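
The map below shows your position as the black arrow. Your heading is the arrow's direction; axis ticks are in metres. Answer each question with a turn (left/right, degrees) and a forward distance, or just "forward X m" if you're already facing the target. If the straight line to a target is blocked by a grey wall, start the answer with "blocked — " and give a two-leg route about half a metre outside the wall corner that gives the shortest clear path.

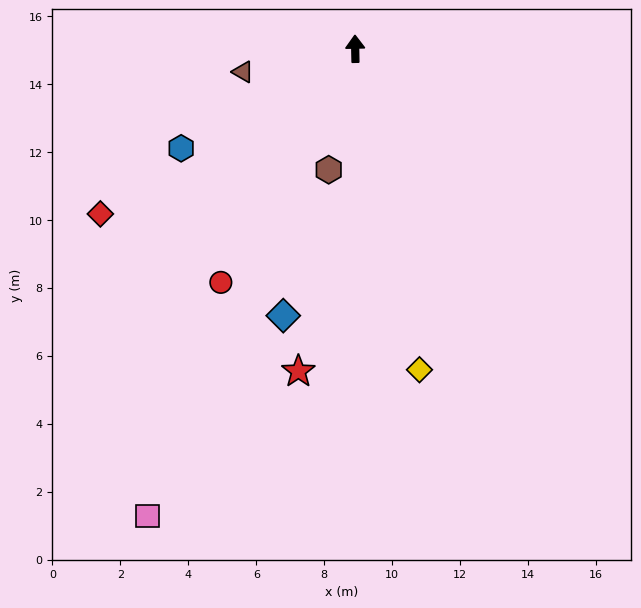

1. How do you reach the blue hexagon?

turn left 119°, forward 5.9 m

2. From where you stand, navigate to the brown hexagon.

turn left 167°, forward 3.6 m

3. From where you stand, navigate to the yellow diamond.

turn right 170°, forward 9.6 m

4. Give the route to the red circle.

turn left 149°, forward 7.9 m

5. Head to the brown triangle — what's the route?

turn left 101°, forward 3.4 m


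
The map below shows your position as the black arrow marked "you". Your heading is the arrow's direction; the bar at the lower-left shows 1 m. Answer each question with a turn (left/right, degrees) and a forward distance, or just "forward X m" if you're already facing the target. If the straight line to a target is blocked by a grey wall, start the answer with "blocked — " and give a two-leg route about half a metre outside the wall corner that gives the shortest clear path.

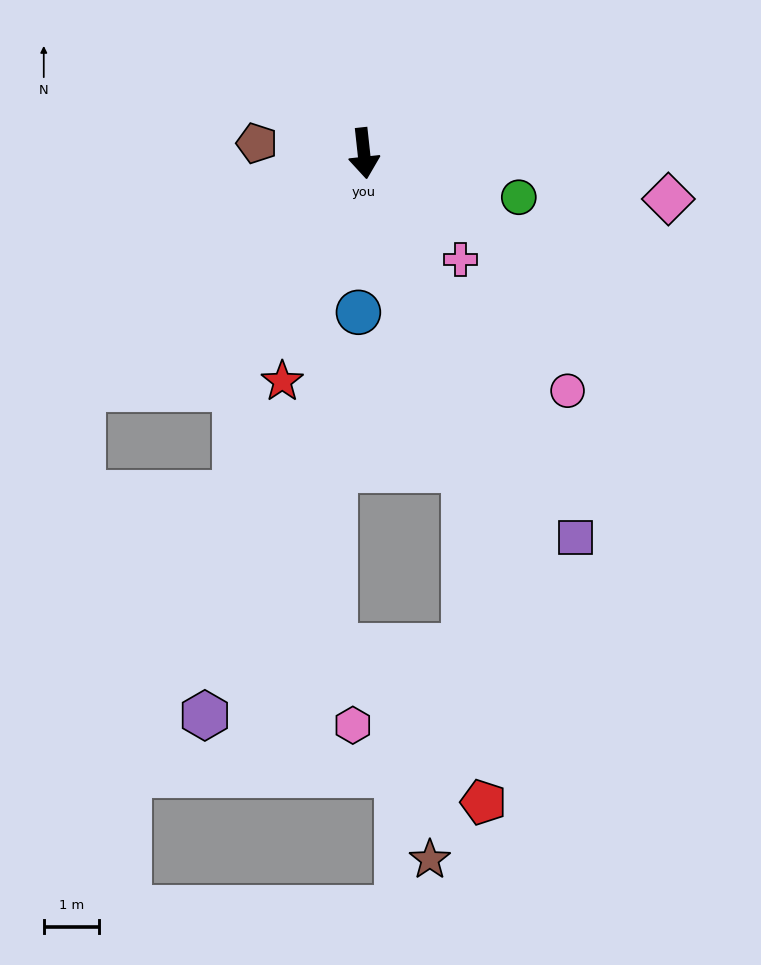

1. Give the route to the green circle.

turn left 68°, forward 2.9 m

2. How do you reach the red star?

turn right 26°, forward 4.4 m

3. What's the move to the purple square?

turn left 23°, forward 7.9 m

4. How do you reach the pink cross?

turn left 36°, forward 2.6 m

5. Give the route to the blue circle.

turn right 8°, forward 2.9 m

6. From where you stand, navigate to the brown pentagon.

turn right 102°, forward 1.9 m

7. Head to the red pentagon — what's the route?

blocked — turn left 12°, forward 6.0 m, then turn right 15°, forward 6.0 m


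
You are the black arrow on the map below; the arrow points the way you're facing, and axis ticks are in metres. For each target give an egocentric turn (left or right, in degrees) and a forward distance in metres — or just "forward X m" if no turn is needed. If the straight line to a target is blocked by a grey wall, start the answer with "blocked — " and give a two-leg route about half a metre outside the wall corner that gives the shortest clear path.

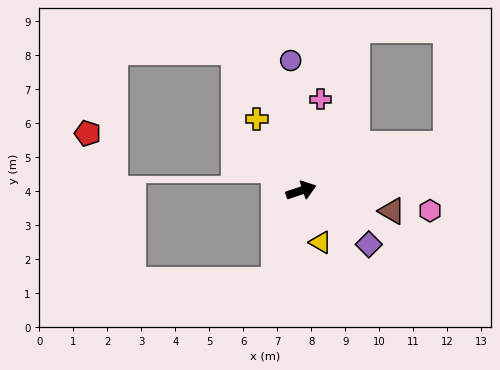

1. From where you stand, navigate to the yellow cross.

turn left 103°, forward 2.5 m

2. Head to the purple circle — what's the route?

turn left 76°, forward 3.8 m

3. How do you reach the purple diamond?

turn right 57°, forward 2.5 m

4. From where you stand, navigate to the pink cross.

turn left 60°, forward 2.8 m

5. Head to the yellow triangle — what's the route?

turn right 88°, forward 1.6 m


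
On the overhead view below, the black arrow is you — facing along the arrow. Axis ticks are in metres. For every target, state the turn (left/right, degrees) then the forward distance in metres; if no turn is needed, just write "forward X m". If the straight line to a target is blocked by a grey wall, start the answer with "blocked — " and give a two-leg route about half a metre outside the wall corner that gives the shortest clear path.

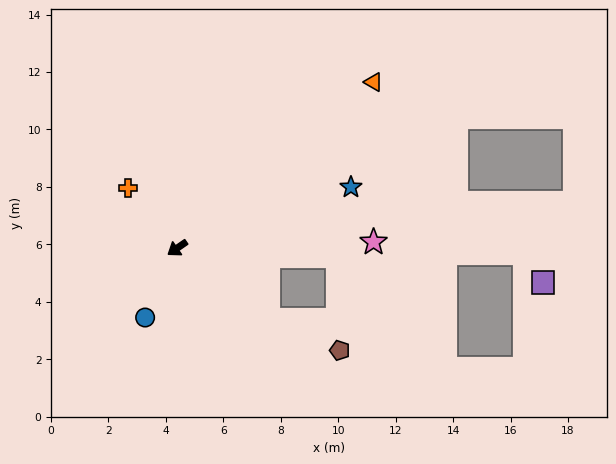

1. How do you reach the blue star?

turn left 165°, forward 6.4 m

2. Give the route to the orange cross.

turn right 86°, forward 2.7 m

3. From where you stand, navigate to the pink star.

turn left 147°, forward 6.8 m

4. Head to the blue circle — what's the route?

turn left 30°, forward 2.7 m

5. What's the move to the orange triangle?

turn right 175°, forward 8.9 m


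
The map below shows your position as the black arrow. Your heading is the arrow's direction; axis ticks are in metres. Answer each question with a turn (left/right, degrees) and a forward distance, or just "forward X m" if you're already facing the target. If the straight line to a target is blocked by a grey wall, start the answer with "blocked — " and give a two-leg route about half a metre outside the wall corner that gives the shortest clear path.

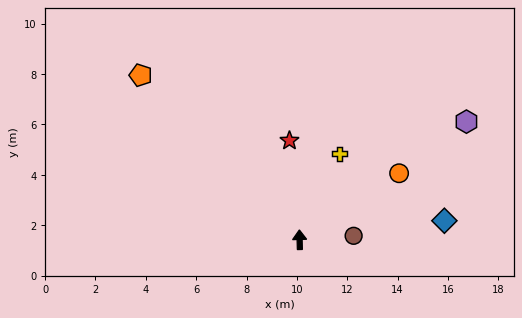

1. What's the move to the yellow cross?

turn right 26°, forward 3.8 m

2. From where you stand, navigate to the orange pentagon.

turn left 43°, forward 9.1 m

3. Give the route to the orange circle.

turn right 58°, forward 4.8 m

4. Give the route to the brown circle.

turn right 87°, forward 2.2 m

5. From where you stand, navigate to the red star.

turn left 4°, forward 4.0 m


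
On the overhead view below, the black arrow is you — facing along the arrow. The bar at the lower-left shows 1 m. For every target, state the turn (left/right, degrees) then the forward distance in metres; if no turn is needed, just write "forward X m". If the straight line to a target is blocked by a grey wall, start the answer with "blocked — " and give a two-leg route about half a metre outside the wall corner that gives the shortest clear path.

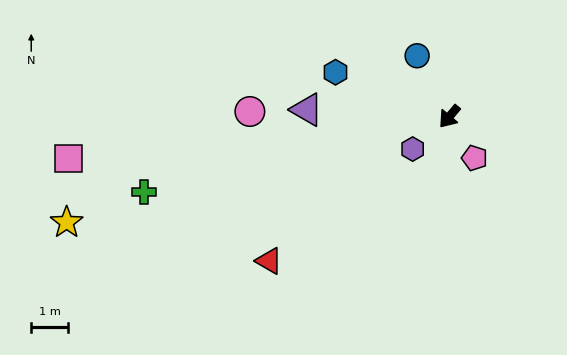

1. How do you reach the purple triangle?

turn right 53°, forward 3.9 m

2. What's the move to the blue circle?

turn right 112°, forward 1.9 m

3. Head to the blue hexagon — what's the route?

turn right 71°, forward 3.3 m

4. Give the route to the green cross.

turn right 36°, forward 8.5 m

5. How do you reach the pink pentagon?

turn left 71°, forward 1.3 m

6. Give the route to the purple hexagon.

turn right 8°, forward 1.3 m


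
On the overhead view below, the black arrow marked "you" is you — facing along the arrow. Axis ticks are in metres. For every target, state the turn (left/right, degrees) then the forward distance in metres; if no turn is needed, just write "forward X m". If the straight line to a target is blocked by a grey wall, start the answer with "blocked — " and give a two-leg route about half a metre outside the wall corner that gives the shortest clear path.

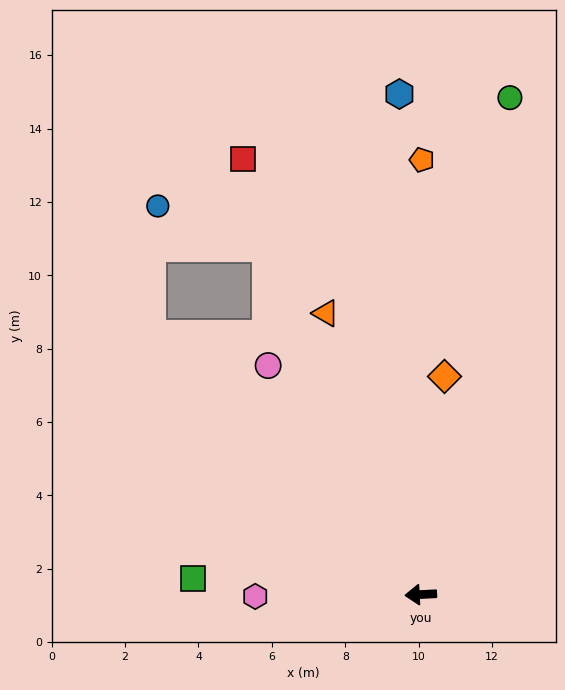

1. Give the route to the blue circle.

blocked — turn right 69°, forward 10.4 m, then turn left 46°, forward 3.2 m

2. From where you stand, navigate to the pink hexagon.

turn right 2°, forward 4.5 m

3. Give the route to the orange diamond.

turn right 99°, forward 6.0 m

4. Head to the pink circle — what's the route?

turn right 59°, forward 7.5 m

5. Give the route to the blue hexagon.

turn right 90°, forward 13.7 m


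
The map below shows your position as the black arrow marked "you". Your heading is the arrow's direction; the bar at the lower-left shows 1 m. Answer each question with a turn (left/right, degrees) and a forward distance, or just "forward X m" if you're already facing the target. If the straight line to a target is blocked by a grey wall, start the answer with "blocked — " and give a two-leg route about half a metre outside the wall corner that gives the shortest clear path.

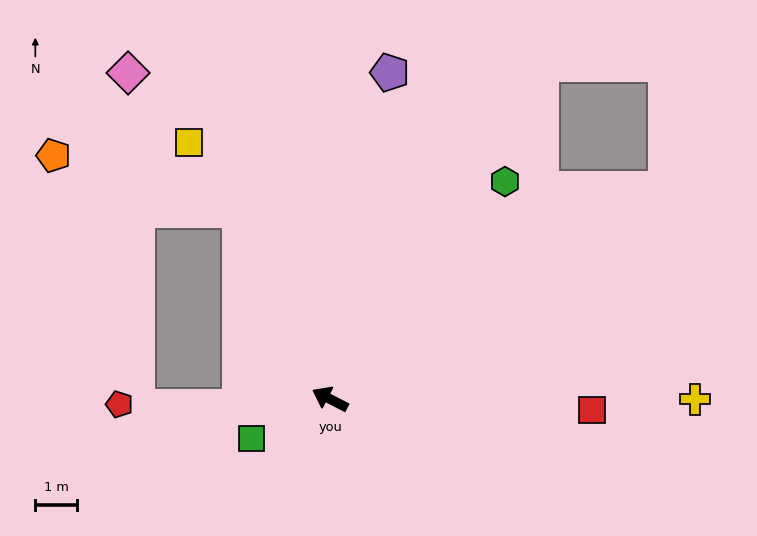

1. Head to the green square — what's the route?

turn left 54°, forward 2.1 m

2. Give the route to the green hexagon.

turn right 102°, forward 6.7 m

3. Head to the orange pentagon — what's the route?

blocked — turn right 37°, forward 5.0 m, then turn left 48°, forward 4.7 m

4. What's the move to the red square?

turn right 155°, forward 6.3 m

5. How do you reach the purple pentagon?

turn right 73°, forward 8.0 m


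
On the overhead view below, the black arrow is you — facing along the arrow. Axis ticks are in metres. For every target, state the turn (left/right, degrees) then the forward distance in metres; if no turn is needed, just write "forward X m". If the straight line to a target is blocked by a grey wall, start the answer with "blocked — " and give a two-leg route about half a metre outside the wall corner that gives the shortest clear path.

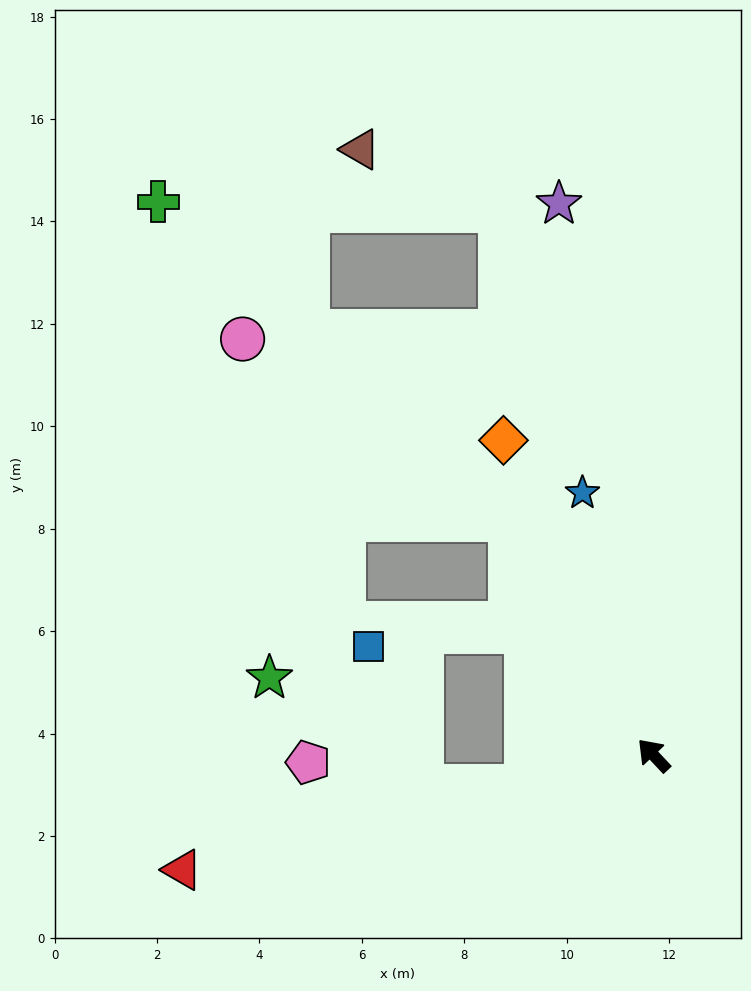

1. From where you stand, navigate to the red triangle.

turn left 60°, forward 9.5 m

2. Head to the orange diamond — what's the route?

turn right 18°, forward 6.8 m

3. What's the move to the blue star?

turn right 28°, forward 5.3 m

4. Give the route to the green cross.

blocked — turn right 12°, forward 5.4 m, then turn left 17°, forward 9.3 m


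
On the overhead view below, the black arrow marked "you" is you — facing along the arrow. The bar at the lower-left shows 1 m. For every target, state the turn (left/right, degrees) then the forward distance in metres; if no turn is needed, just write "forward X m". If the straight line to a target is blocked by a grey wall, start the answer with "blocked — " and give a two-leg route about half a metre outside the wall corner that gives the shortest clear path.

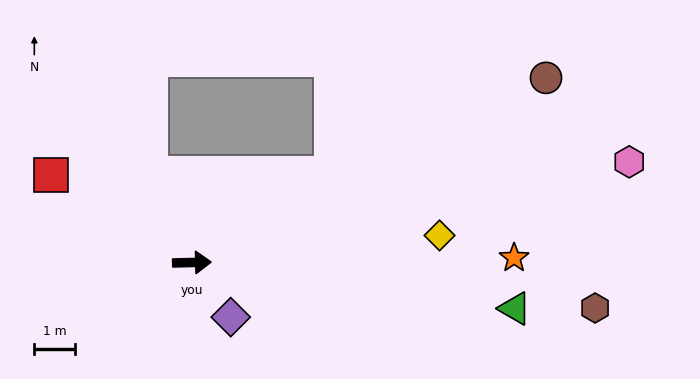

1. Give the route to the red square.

turn left 147°, forward 4.1 m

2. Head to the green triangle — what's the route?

turn right 9°, forward 8.0 m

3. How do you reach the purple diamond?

turn right 56°, forward 1.6 m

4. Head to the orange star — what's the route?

forward 7.9 m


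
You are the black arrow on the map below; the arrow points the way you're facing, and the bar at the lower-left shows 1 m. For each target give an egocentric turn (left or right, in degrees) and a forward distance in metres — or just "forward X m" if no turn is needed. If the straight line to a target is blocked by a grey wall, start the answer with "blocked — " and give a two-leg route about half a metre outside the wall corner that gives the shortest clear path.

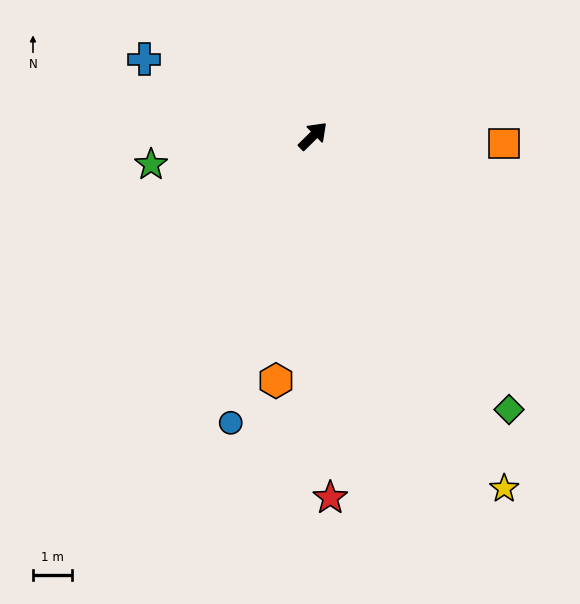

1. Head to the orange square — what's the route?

turn right 47°, forward 4.9 m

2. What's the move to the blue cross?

turn left 111°, forward 4.7 m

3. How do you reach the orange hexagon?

turn right 143°, forward 6.3 m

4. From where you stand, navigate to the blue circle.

turn right 151°, forward 7.6 m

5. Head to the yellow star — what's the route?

turn right 106°, forward 10.3 m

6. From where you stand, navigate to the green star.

turn left 145°, forward 4.2 m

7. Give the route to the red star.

turn right 132°, forward 9.3 m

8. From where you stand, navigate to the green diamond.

turn right 99°, forward 8.6 m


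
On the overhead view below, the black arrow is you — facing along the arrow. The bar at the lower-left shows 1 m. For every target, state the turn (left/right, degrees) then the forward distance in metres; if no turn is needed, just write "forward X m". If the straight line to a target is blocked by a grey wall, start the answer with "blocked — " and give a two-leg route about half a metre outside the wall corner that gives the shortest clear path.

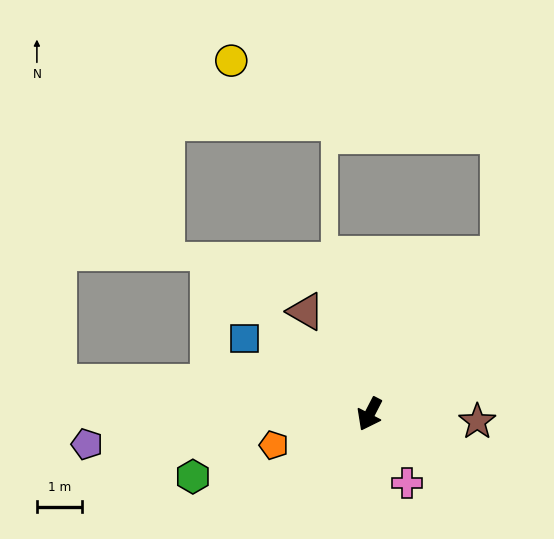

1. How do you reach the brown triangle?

turn right 121°, forward 2.7 m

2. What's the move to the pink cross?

turn left 56°, forward 1.7 m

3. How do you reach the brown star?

turn left 113°, forward 2.4 m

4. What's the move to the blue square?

turn right 94°, forward 3.2 m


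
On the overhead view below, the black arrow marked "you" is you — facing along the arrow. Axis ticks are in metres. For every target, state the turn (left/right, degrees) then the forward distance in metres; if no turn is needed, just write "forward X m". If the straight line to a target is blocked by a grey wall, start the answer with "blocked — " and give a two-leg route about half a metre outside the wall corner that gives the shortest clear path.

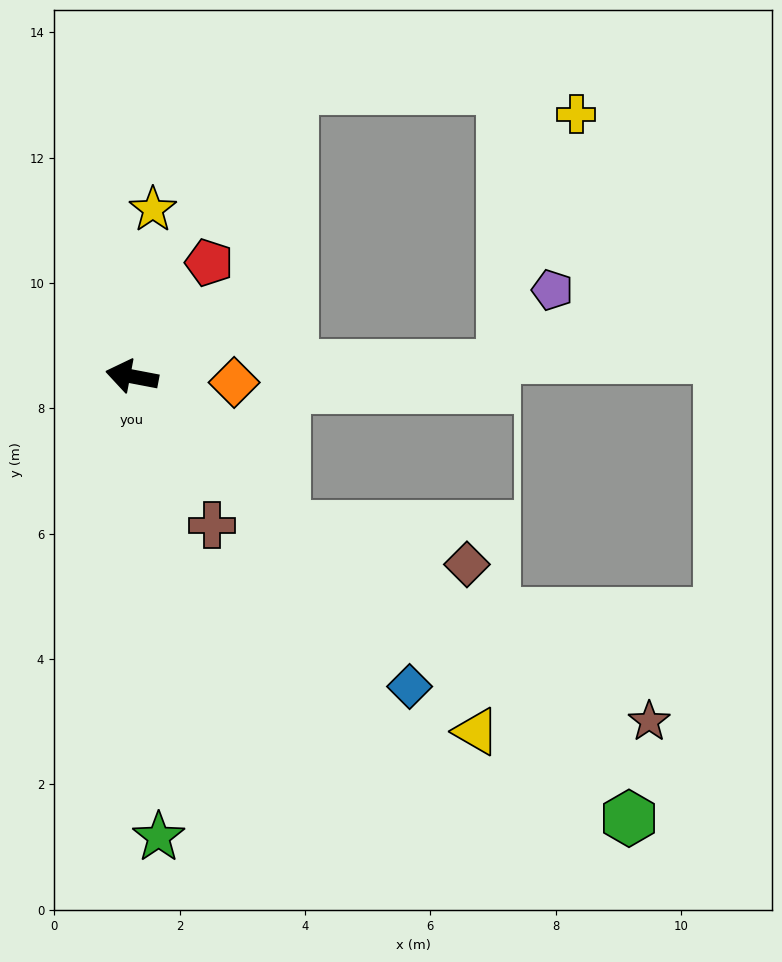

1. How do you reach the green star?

turn left 104°, forward 7.4 m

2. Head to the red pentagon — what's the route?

turn right 113°, forward 2.2 m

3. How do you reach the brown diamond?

blocked — turn left 146°, forward 3.4 m, then turn left 33°, forward 3.0 m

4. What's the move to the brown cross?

turn left 129°, forward 2.7 m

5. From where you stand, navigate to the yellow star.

turn right 86°, forward 2.7 m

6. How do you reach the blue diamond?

turn left 143°, forward 6.6 m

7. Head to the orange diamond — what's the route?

turn right 173°, forward 1.6 m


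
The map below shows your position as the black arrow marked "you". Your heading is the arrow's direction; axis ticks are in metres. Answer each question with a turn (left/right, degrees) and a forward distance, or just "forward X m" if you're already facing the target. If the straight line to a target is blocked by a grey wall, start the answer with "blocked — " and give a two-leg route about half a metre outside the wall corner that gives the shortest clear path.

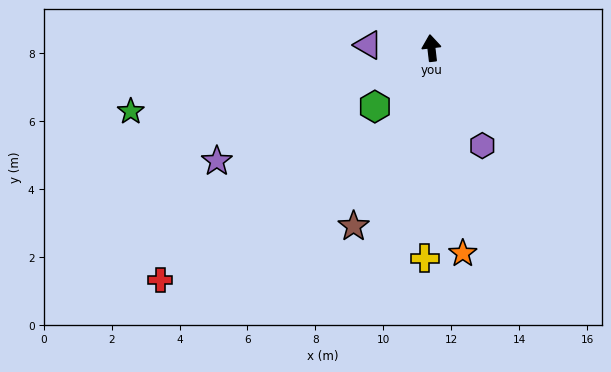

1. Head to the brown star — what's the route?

turn left 150°, forward 5.7 m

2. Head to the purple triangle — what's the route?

turn left 81°, forward 1.9 m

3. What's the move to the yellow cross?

turn left 172°, forward 6.2 m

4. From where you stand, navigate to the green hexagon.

turn left 129°, forward 2.4 m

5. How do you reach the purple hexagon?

turn right 159°, forward 3.2 m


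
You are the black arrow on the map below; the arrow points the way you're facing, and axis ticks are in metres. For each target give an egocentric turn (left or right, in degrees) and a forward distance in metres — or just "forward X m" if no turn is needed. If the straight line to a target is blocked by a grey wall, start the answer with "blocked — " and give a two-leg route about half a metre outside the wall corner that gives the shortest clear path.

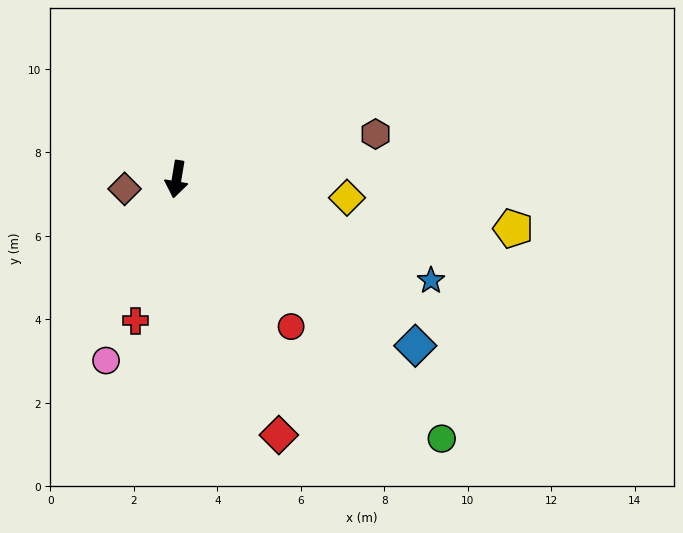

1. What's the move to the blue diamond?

turn left 65°, forward 7.0 m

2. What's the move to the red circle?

turn left 47°, forward 4.5 m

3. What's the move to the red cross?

turn right 7°, forward 3.5 m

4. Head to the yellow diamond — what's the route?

turn left 93°, forward 4.1 m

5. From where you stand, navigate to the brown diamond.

turn right 70°, forward 1.3 m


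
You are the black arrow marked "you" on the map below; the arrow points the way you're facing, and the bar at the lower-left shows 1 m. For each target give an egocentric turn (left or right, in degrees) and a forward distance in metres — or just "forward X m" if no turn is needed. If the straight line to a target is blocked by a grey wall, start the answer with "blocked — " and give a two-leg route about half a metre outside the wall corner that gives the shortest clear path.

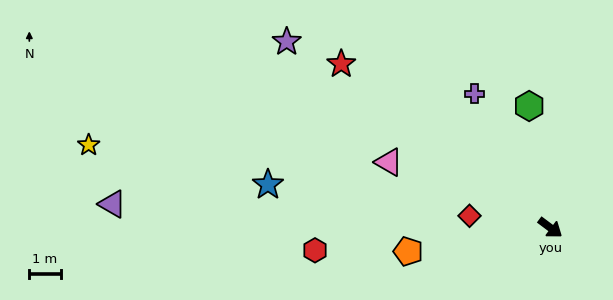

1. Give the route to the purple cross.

turn left 156°, forward 4.9 m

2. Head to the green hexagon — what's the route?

turn left 137°, forward 3.9 m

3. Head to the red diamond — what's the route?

turn right 152°, forward 2.6 m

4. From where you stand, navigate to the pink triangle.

turn right 165°, forward 5.5 m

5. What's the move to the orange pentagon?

turn right 134°, forward 4.6 m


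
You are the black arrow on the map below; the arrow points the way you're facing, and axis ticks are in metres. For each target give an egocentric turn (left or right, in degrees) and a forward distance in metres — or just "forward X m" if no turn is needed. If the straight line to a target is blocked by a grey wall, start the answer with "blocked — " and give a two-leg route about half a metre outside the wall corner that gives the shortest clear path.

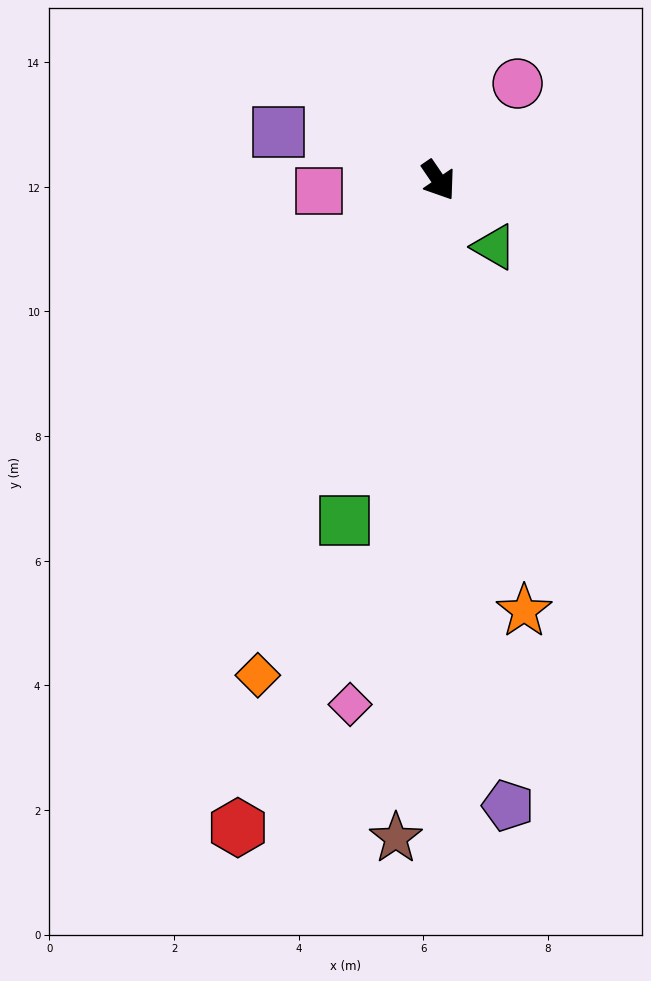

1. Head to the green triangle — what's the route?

turn left 6°, forward 1.4 m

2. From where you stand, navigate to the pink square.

turn right 119°, forward 1.9 m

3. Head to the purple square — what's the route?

turn right 141°, forward 2.7 m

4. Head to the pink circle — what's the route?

turn left 106°, forward 2.0 m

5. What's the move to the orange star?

turn right 23°, forward 7.0 m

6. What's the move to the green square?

turn right 50°, forward 5.7 m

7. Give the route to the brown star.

turn right 38°, forward 10.6 m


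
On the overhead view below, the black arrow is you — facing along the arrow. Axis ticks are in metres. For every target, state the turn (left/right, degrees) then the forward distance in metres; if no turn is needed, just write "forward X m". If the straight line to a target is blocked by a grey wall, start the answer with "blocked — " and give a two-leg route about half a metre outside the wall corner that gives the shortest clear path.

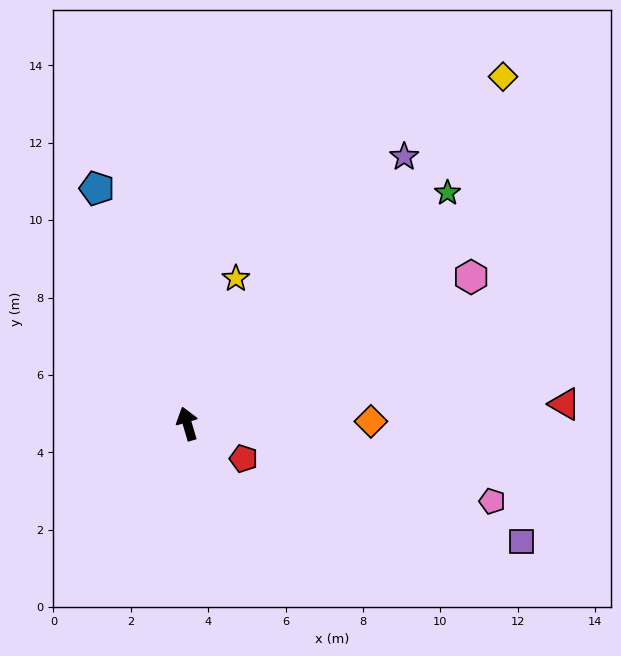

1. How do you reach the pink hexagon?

turn right 79°, forward 8.3 m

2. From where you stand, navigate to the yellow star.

turn right 35°, forward 4.0 m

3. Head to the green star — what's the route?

turn right 65°, forward 9.0 m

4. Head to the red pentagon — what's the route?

turn right 138°, forward 1.7 m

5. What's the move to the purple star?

turn right 56°, forward 8.9 m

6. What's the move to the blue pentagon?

turn left 5°, forward 6.5 m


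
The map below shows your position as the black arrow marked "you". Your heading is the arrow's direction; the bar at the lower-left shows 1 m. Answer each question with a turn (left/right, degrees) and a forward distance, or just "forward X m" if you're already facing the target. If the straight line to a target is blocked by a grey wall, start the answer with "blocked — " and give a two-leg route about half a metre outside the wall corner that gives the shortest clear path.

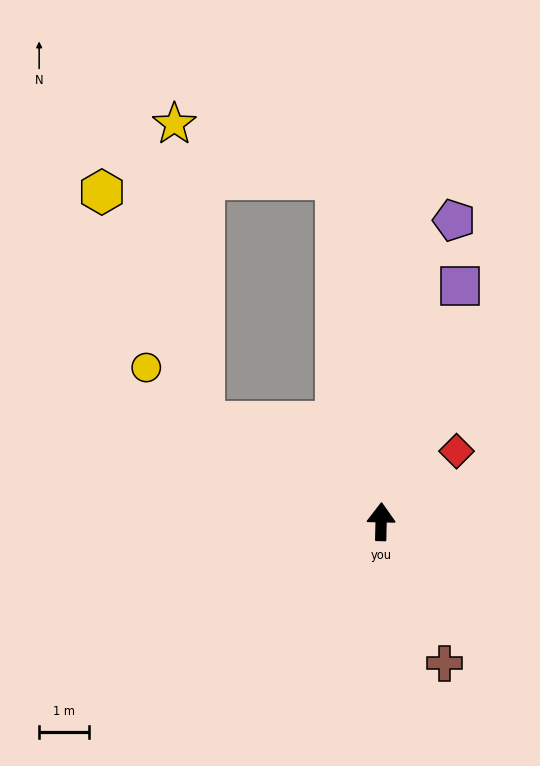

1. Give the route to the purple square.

turn right 17°, forward 5.0 m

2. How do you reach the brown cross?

turn right 155°, forward 3.1 m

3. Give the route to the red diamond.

turn right 46°, forward 2.1 m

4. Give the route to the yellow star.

blocked — turn left 62°, forward 4.1 m, then turn right 55°, forward 6.0 m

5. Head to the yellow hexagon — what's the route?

blocked — turn left 62°, forward 4.1 m, then turn right 37°, forward 5.0 m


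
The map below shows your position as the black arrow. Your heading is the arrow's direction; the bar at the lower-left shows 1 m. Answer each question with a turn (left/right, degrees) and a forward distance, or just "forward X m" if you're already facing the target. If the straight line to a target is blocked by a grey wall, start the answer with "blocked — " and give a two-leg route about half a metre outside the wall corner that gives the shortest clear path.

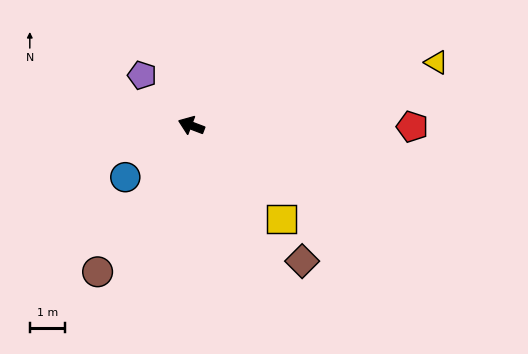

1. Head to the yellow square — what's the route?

turn left 155°, forward 3.7 m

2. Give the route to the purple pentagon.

turn right 25°, forward 2.0 m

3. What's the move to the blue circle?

turn left 59°, forward 2.4 m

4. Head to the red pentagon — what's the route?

turn right 159°, forward 6.3 m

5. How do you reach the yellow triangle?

turn right 145°, forward 7.2 m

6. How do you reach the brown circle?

turn left 78°, forward 5.0 m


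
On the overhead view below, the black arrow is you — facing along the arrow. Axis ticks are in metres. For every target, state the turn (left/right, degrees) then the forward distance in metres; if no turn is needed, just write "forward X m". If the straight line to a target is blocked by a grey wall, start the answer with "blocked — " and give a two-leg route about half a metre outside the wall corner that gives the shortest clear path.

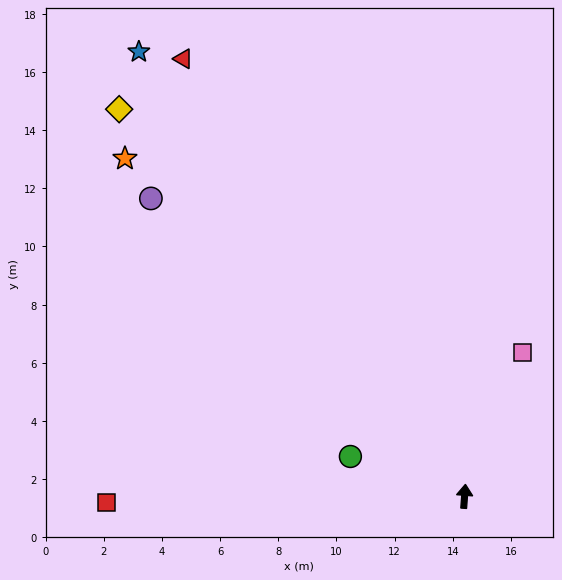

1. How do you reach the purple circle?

turn left 51°, forward 14.9 m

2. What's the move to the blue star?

turn left 40°, forward 18.9 m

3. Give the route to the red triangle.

turn left 37°, forward 17.9 m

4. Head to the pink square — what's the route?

turn right 18°, forward 5.3 m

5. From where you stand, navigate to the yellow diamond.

turn left 46°, forward 17.8 m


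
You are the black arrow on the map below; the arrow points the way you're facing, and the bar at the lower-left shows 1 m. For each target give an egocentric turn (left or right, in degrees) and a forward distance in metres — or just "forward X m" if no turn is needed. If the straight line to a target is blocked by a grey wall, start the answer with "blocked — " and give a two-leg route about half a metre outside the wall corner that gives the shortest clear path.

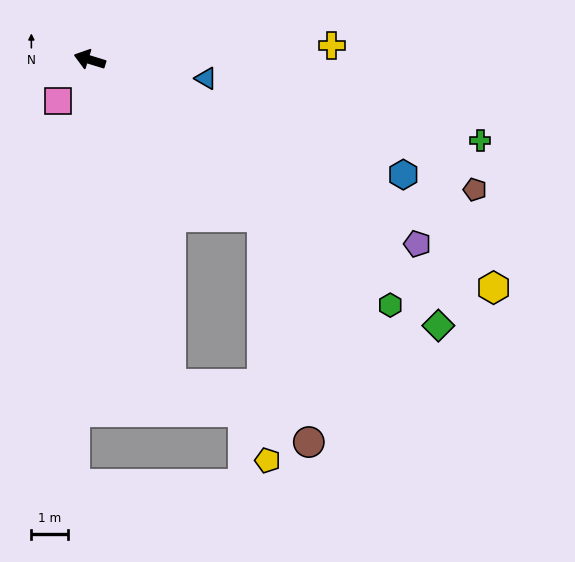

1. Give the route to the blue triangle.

turn right 172°, forward 3.3 m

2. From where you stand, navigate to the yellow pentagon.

blocked — turn left 155°, forward 6.4 m, then turn right 47°, forward 6.7 m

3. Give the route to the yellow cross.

turn right 160°, forward 6.7 m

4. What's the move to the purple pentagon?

turn left 168°, forward 10.4 m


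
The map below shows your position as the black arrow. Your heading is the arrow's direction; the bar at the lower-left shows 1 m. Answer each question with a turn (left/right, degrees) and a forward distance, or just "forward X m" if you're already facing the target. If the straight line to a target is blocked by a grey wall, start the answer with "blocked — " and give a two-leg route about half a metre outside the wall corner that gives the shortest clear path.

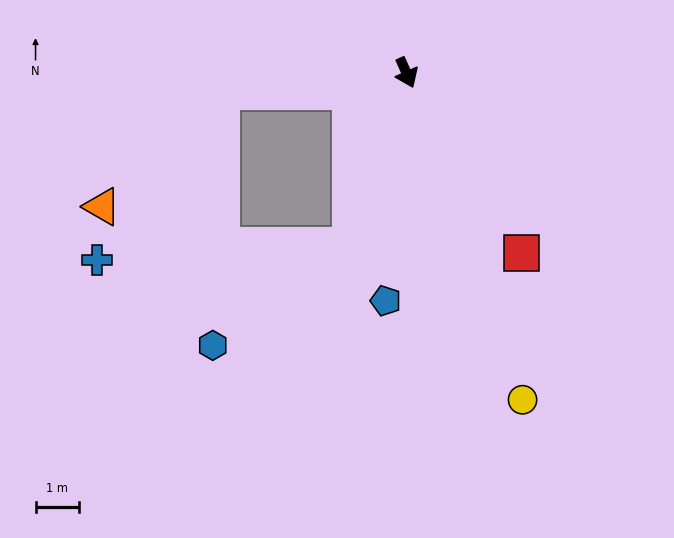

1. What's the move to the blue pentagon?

turn right 29°, forward 5.2 m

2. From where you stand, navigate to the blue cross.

blocked — turn right 42°, forward 4.2 m, then turn right 69°, forward 5.8 m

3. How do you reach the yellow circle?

turn right 4°, forward 7.9 m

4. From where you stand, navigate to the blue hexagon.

blocked — turn right 42°, forward 4.2 m, then turn right 36°, forward 3.9 m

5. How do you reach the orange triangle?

blocked — turn right 108°, forward 4.2 m, then turn left 38°, forward 3.8 m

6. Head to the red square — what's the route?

turn left 9°, forward 4.9 m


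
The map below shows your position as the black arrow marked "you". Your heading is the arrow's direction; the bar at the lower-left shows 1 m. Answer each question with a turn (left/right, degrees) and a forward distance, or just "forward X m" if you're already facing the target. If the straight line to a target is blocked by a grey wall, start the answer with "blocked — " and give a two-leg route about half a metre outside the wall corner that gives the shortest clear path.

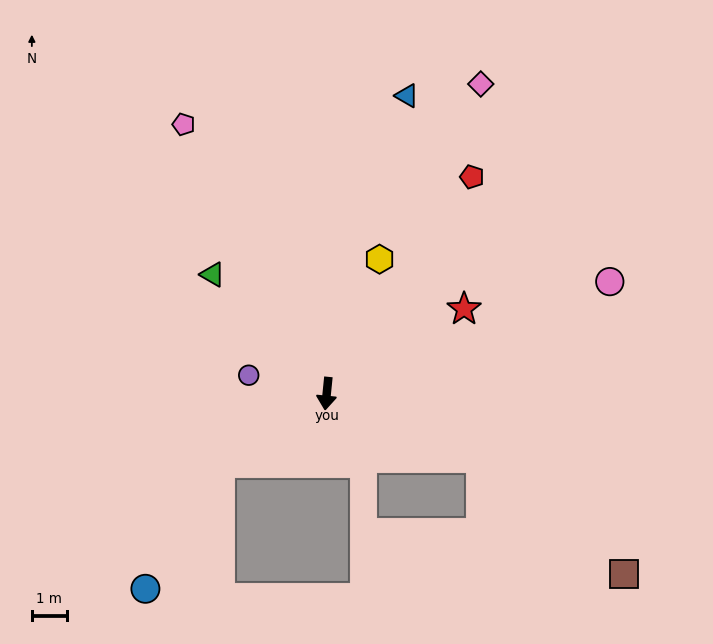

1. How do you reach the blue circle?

blocked — turn right 51°, forward 3.6 m, then turn left 26°, forward 4.2 m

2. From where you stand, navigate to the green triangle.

turn right 130°, forward 4.7 m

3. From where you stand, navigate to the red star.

turn left 127°, forward 4.6 m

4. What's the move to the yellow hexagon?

turn left 164°, forward 4.1 m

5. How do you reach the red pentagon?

turn left 152°, forward 7.4 m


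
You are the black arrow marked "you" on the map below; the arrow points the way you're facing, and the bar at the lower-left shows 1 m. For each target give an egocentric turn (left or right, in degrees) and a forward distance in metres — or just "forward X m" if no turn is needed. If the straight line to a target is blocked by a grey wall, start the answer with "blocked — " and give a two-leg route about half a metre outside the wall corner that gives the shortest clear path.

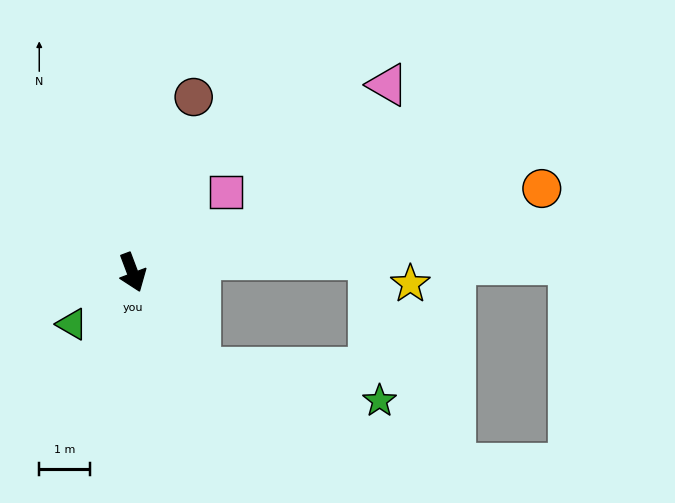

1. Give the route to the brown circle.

turn left 140°, forward 3.7 m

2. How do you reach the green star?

blocked — turn left 14°, forward 2.3 m, then turn left 45°, forward 3.6 m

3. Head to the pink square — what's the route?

turn left 110°, forward 2.4 m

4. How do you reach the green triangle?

turn right 70°, forward 1.6 m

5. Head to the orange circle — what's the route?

turn left 81°, forward 8.3 m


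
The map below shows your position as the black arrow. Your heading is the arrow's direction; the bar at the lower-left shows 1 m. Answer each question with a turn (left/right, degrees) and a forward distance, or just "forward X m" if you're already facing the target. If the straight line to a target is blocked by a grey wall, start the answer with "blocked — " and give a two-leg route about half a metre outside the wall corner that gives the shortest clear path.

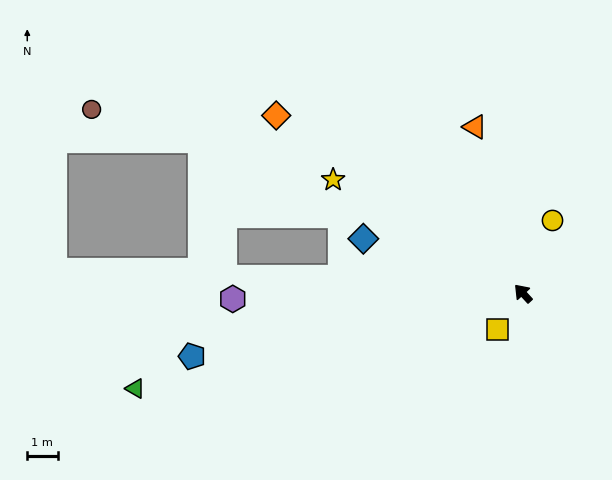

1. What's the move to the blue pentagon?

turn left 58°, forward 11.1 m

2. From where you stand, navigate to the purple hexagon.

turn left 49°, forward 9.6 m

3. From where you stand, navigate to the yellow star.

turn left 17°, forward 7.3 m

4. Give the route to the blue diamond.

turn left 29°, forward 5.6 m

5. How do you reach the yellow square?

turn left 102°, forward 1.5 m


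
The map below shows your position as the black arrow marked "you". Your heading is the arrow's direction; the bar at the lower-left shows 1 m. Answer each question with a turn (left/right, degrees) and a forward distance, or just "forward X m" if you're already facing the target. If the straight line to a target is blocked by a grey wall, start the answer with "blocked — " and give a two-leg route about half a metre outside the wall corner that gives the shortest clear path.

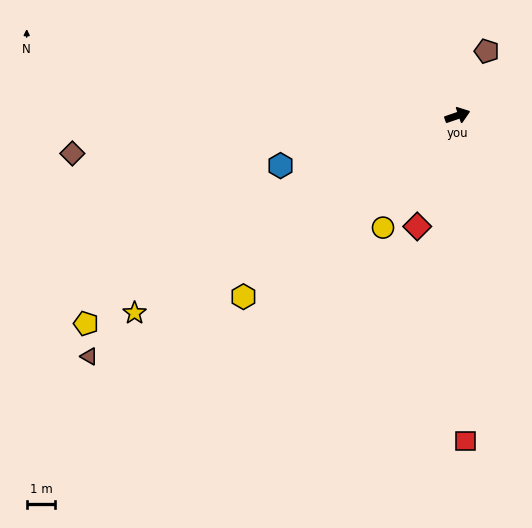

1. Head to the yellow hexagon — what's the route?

turn right 159°, forward 9.7 m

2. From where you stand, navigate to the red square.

turn right 108°, forward 11.3 m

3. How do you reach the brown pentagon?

turn left 47°, forward 2.5 m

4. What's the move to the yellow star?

turn right 167°, forward 13.2 m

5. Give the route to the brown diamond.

turn left 167°, forward 13.5 m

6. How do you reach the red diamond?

turn right 129°, forward 4.1 m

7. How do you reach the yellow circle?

turn right 143°, forward 4.7 m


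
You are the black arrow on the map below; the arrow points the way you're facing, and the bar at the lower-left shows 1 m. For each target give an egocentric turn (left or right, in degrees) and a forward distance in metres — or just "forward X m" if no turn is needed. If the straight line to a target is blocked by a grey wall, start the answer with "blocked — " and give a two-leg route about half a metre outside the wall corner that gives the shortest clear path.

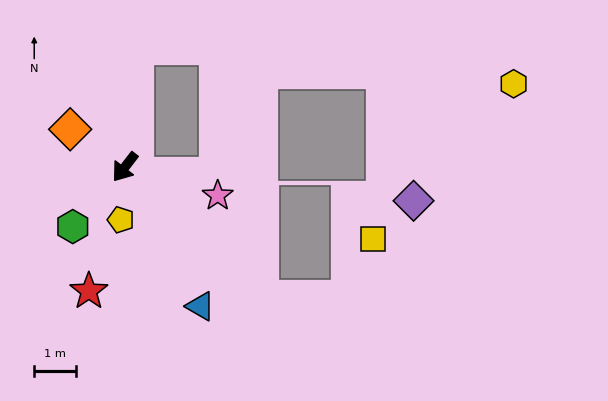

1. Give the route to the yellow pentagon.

turn left 33°, forward 1.3 m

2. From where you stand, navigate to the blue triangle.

turn left 66°, forward 3.8 m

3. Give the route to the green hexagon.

turn right 4°, forward 1.9 m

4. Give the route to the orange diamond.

turn right 87°, forward 1.6 m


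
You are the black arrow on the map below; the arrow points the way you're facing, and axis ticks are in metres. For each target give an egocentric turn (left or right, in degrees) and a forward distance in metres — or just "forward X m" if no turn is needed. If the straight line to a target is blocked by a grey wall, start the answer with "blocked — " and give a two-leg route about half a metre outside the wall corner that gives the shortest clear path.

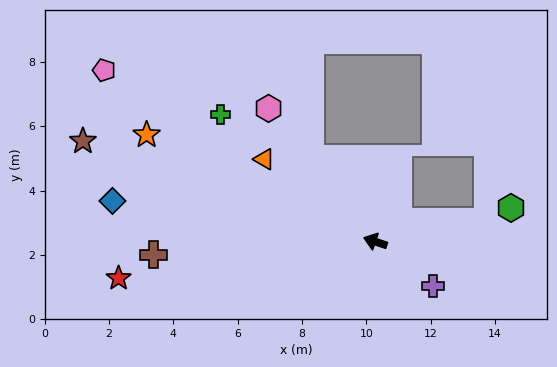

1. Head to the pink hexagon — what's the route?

turn right 33°, forward 5.3 m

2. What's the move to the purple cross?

turn left 161°, forward 2.3 m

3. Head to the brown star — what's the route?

forward 9.6 m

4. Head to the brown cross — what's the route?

turn left 22°, forward 6.9 m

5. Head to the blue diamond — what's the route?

turn left 10°, forward 8.3 m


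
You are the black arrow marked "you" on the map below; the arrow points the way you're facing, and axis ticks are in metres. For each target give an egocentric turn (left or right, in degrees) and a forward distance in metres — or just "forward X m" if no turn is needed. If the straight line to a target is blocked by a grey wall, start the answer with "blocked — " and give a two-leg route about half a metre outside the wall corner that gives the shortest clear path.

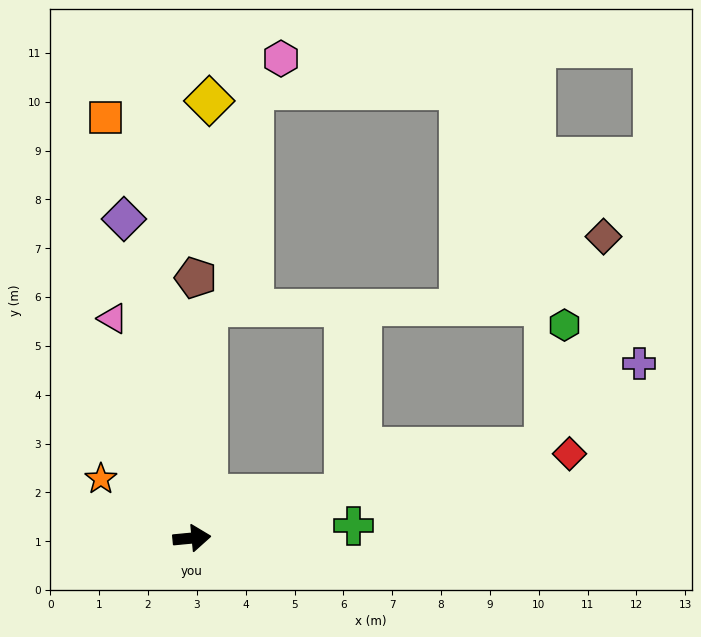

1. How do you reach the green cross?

forward 3.3 m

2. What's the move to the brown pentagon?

turn left 84°, forward 5.3 m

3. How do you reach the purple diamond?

turn left 97°, forward 6.7 m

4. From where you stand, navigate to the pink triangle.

turn left 104°, forward 4.8 m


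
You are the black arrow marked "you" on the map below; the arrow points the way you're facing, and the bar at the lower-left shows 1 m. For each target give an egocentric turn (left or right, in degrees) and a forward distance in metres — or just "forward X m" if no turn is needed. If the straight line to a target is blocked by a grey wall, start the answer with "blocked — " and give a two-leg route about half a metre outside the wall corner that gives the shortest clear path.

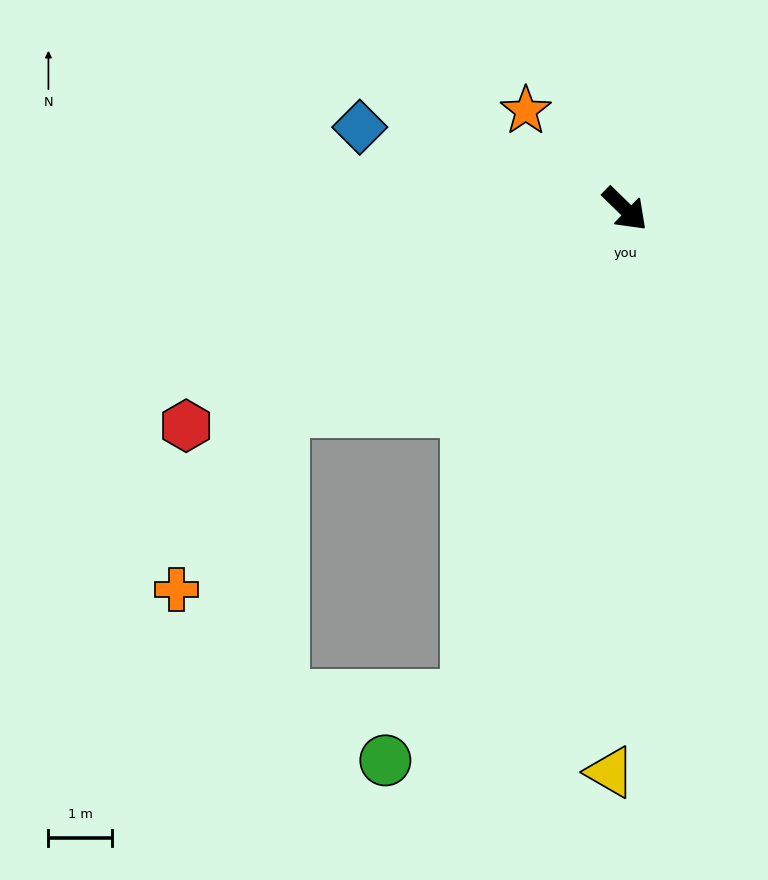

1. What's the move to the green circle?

blocked — turn right 64°, forward 8.1 m, then turn right 34°, forward 1.6 m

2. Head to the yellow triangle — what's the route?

turn right 47°, forward 8.9 m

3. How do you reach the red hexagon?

turn right 109°, forward 7.7 m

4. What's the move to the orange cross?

blocked — turn right 105°, forward 6.2 m, then turn left 29°, forward 3.3 m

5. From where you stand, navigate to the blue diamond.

turn right 153°, forward 4.4 m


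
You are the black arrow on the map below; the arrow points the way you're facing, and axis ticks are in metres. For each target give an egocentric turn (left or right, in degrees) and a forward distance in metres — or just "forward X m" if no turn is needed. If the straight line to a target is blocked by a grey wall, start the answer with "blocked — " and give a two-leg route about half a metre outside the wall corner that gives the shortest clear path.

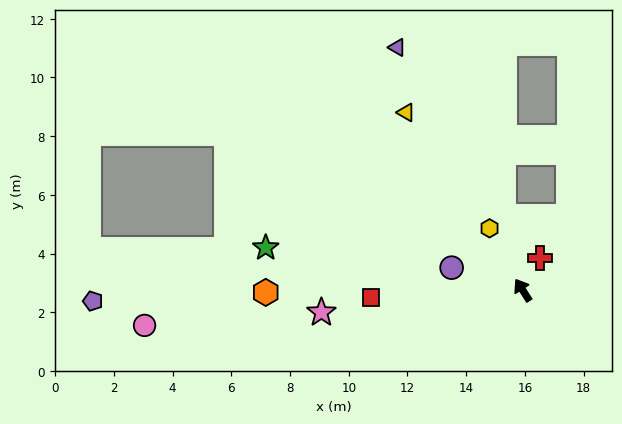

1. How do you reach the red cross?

turn right 61°, forward 1.2 m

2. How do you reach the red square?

turn left 60°, forward 5.2 m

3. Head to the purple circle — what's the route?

turn left 40°, forward 2.5 m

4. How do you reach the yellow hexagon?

turn right 4°, forward 2.4 m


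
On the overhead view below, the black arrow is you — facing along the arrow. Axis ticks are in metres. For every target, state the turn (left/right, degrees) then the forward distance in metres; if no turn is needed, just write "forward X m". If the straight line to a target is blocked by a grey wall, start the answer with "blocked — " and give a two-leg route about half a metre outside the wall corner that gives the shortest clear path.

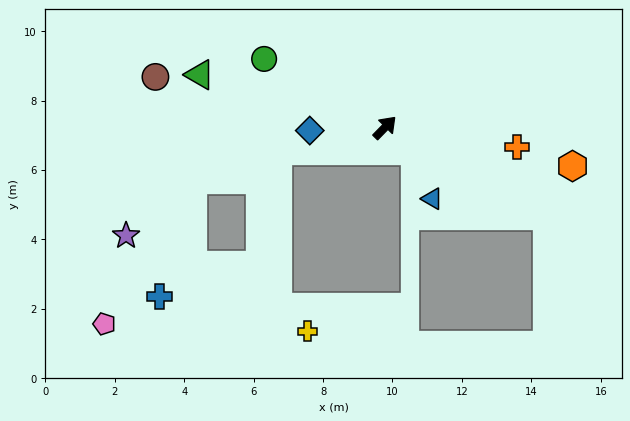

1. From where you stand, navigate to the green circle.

turn left 105°, forward 4.0 m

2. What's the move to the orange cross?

turn right 54°, forward 3.8 m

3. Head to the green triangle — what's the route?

turn left 118°, forward 5.5 m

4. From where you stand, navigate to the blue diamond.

turn left 137°, forward 2.2 m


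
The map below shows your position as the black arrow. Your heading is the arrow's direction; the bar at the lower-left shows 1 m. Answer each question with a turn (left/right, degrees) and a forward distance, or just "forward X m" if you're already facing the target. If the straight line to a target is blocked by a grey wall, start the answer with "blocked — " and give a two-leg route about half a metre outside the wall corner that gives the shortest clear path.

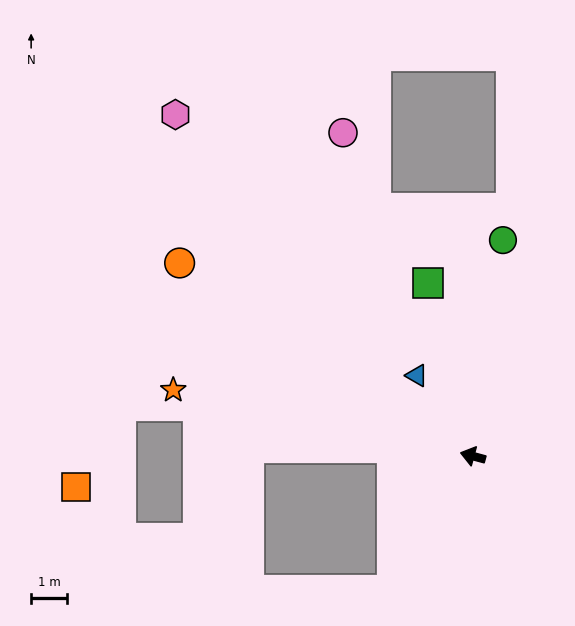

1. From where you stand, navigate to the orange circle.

turn right 18°, forward 9.7 m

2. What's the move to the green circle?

turn right 83°, forward 6.0 m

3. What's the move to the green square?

turn right 61°, forward 4.9 m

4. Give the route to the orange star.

turn left 3°, forward 8.5 m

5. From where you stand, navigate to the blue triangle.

turn right 40°, forward 2.7 m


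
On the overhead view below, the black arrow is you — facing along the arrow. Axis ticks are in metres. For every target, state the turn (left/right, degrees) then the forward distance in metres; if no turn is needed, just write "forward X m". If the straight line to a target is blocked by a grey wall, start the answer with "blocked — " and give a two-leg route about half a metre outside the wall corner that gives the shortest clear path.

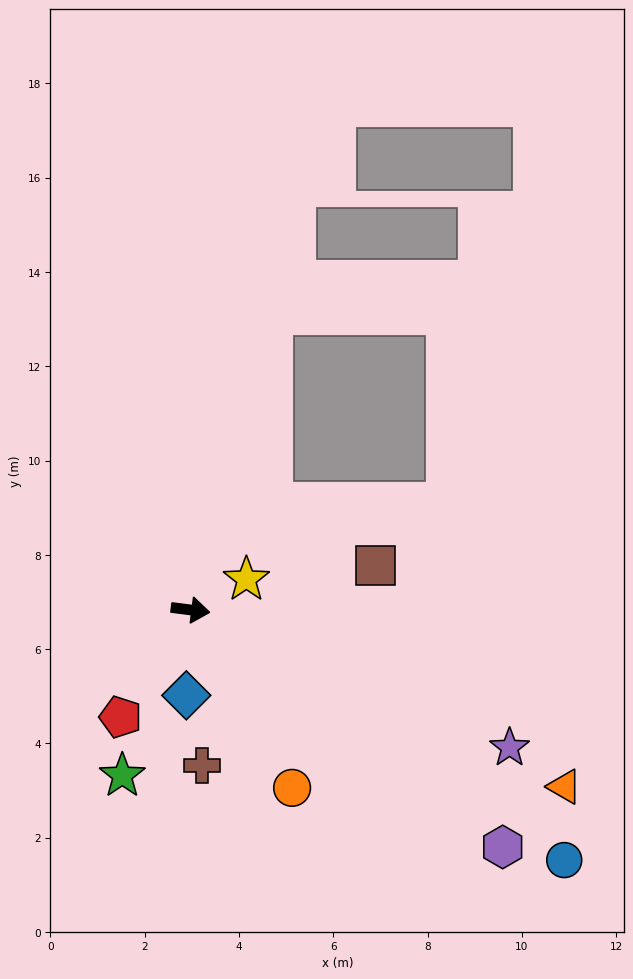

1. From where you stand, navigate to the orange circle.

turn right 53°, forward 4.3 m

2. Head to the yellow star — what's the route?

turn left 36°, forward 1.4 m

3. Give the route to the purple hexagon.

turn right 30°, forward 8.3 m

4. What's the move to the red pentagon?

turn right 116°, forward 2.7 m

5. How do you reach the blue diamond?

turn right 86°, forward 1.8 m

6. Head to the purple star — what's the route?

turn right 16°, forward 7.4 m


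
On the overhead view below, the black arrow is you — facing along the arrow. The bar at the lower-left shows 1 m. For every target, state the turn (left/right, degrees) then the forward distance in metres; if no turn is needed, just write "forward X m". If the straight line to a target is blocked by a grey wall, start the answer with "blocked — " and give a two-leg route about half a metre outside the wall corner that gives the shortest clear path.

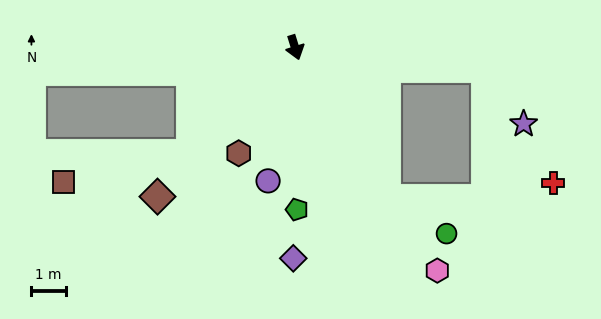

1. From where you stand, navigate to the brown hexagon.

turn right 45°, forward 3.5 m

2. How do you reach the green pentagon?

turn right 17°, forward 4.7 m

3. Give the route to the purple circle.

turn right 29°, forward 4.0 m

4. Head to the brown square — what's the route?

blocked — turn right 62°, forward 4.4 m, then turn right 32°, forward 3.8 m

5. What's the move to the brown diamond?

turn right 60°, forward 5.9 m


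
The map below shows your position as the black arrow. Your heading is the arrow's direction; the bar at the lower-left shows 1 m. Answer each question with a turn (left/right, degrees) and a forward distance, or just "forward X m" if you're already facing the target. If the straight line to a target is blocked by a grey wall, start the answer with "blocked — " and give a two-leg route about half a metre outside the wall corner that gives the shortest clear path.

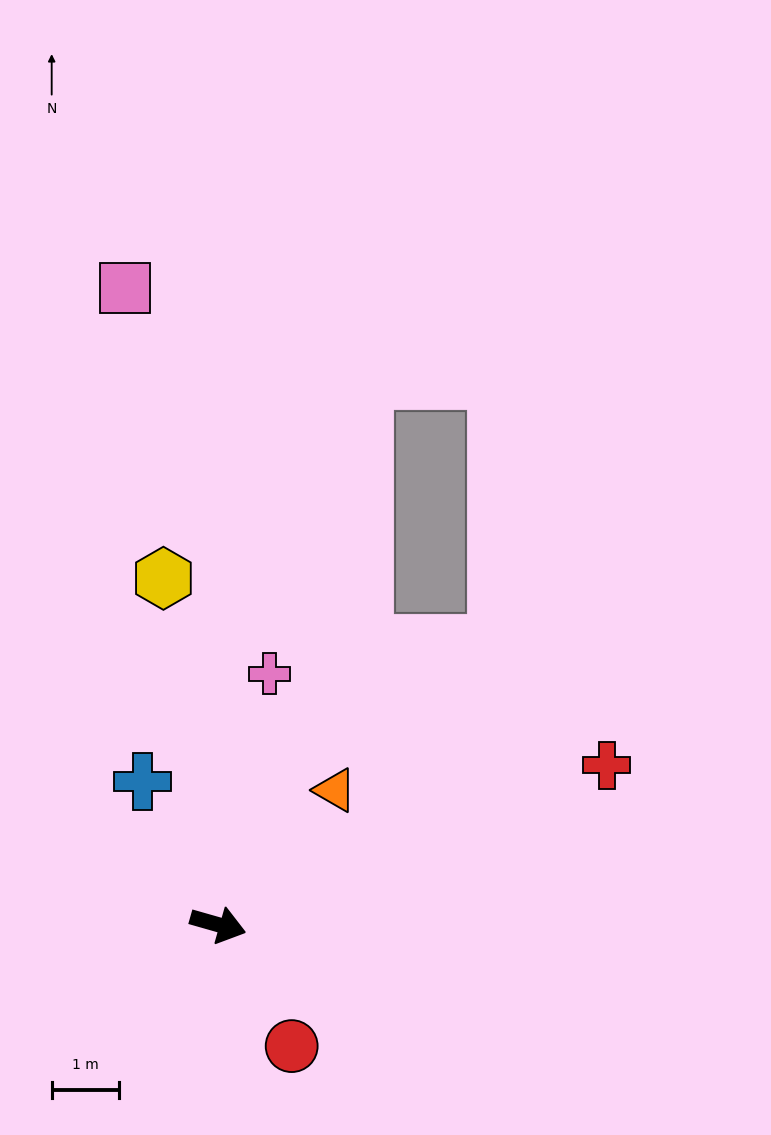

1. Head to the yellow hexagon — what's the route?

turn left 115°, forward 5.2 m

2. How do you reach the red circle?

turn right 43°, forward 2.1 m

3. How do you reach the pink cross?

turn left 94°, forward 3.8 m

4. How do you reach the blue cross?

turn left 134°, forward 2.4 m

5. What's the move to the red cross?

turn left 38°, forward 6.2 m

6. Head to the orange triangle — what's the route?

turn left 65°, forward 2.6 m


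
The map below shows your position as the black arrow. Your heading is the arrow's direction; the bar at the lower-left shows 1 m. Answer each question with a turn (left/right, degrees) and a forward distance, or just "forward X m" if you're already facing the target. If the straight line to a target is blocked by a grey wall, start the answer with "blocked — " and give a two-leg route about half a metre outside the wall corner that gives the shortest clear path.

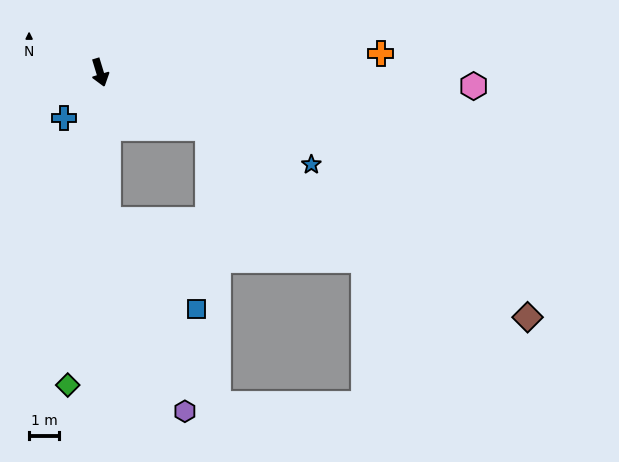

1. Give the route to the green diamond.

turn right 23°, forward 10.5 m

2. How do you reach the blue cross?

turn right 55°, forward 1.9 m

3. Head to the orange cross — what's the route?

turn left 77°, forward 9.4 m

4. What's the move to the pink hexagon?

turn left 71°, forward 12.5 m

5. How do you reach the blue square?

blocked — turn right 14°, forward 4.9 m, then turn left 42°, forward 4.2 m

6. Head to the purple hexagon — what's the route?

blocked — turn right 14°, forward 4.9 m, then turn left 19°, forward 6.9 m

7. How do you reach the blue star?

turn left 49°, forward 7.7 m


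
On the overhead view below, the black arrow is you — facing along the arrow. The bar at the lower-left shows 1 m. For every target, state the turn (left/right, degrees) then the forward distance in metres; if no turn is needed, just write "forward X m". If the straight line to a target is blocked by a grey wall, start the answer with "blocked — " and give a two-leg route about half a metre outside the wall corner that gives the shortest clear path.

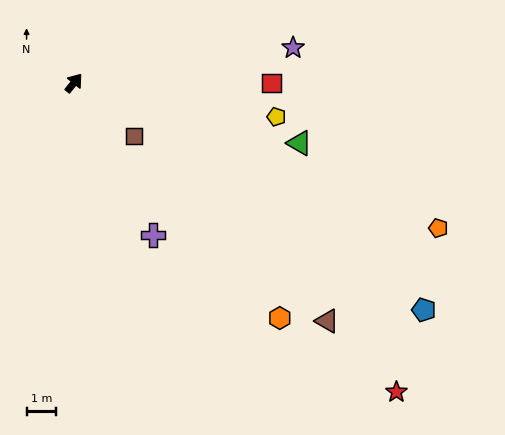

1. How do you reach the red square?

turn right 51°, forward 6.7 m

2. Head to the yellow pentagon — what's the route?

turn right 61°, forward 7.0 m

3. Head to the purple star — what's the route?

turn right 42°, forward 7.6 m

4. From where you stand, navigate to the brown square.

turn right 93°, forward 2.7 m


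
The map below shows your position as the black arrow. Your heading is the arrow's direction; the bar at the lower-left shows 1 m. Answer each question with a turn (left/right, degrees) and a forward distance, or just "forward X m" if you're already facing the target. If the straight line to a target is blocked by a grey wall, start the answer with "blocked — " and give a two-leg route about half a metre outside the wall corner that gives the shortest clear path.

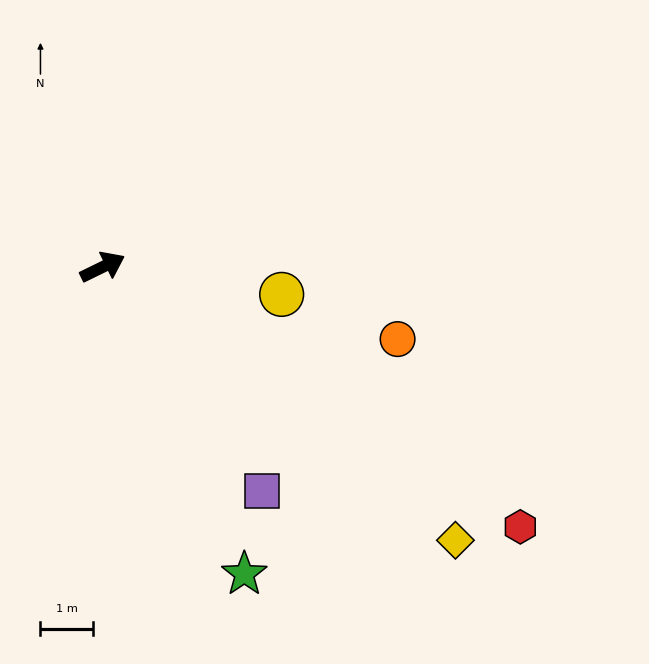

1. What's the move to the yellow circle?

turn right 35°, forward 3.5 m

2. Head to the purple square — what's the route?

turn right 81°, forward 5.3 m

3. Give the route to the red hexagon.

turn right 58°, forward 9.4 m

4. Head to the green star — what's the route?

turn right 91°, forward 6.5 m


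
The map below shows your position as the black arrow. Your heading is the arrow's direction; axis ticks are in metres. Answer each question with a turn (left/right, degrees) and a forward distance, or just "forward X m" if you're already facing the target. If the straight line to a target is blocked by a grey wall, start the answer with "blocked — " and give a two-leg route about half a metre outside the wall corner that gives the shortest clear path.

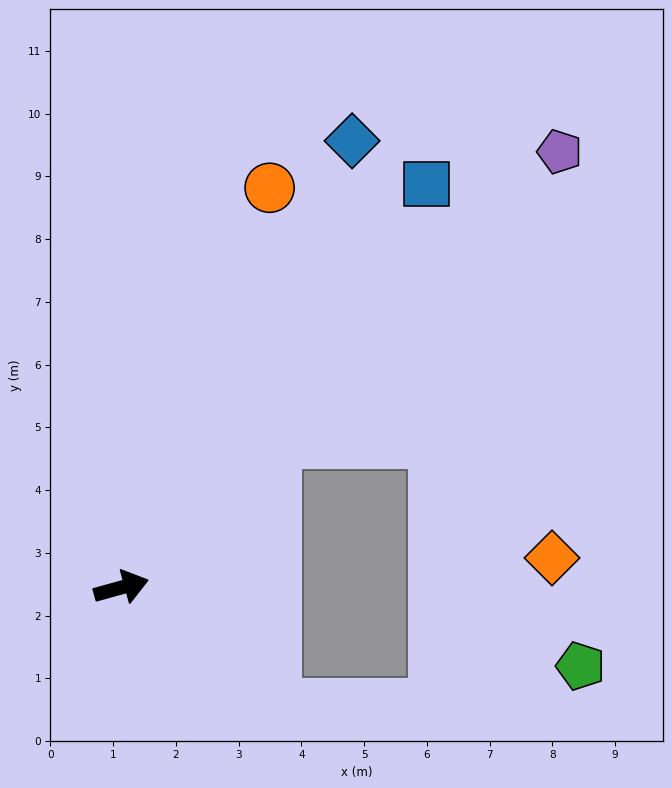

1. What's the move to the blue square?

turn left 37°, forward 8.1 m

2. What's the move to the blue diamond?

turn left 47°, forward 8.0 m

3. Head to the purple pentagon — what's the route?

turn left 29°, forward 9.8 m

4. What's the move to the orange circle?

turn left 54°, forward 6.8 m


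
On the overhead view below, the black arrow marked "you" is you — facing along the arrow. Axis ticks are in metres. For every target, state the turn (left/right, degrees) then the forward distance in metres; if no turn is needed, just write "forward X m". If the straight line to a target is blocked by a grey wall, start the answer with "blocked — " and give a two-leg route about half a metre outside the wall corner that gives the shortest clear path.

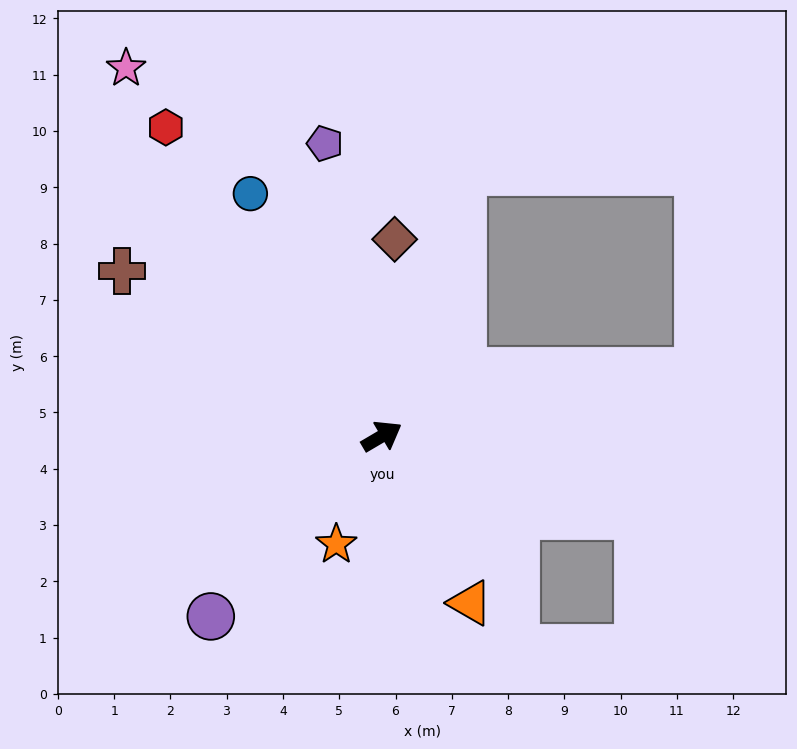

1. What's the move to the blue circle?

turn left 88°, forward 4.9 m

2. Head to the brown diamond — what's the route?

turn left 56°, forward 3.5 m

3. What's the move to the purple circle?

turn right 164°, forward 4.4 m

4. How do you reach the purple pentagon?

turn left 71°, forward 5.3 m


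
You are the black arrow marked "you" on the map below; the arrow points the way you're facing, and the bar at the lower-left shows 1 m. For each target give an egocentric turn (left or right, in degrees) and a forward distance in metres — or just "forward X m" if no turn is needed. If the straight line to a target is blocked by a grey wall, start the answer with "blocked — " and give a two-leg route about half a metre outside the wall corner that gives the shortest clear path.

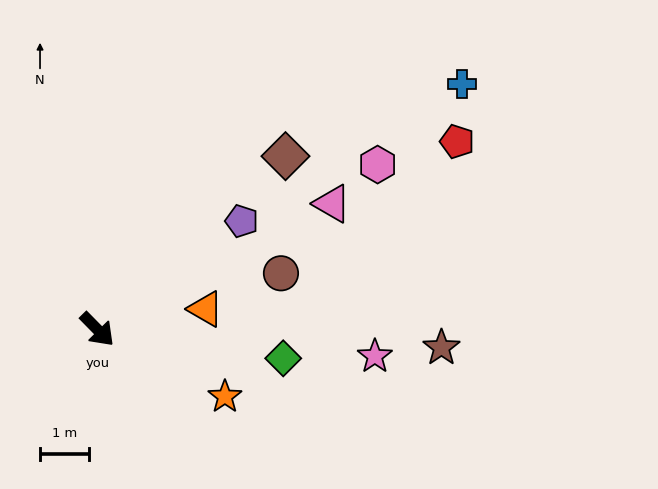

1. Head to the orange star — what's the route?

turn left 18°, forward 2.9 m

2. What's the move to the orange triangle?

turn left 56°, forward 2.2 m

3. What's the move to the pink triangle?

turn left 74°, forward 5.4 m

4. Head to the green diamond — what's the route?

turn left 37°, forward 3.8 m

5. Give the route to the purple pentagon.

turn left 82°, forward 3.7 m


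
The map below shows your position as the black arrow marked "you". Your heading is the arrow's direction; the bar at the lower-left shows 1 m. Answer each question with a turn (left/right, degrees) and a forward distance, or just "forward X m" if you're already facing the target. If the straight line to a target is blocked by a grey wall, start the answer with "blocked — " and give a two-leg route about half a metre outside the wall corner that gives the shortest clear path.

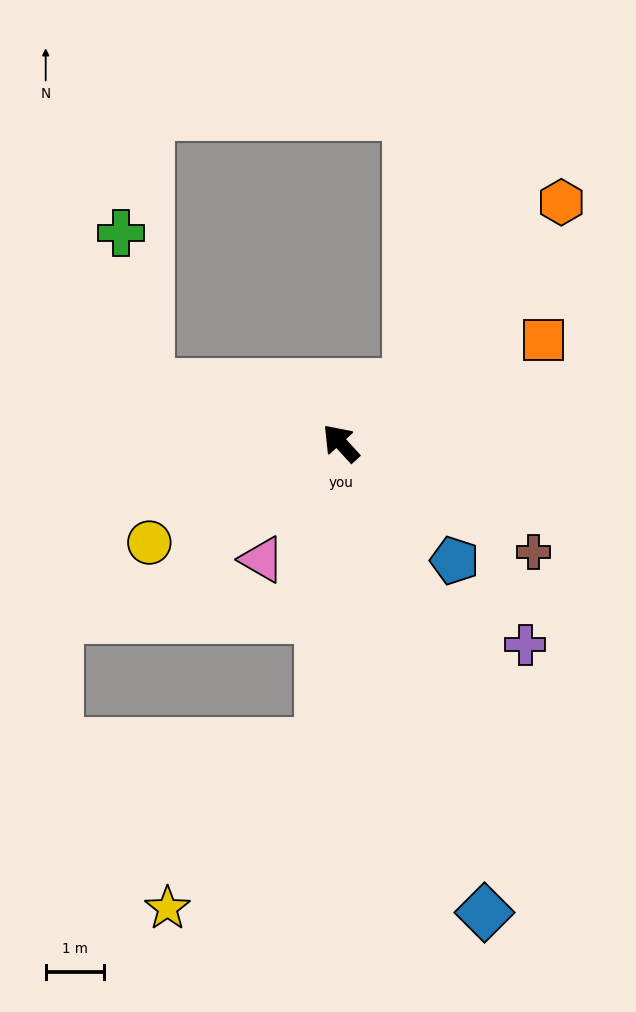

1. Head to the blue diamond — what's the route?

turn left 155°, forward 8.4 m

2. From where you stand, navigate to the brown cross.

turn right 162°, forward 3.8 m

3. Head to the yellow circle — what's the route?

turn left 75°, forward 3.7 m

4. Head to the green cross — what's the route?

blocked — turn left 30°, forward 3.4 m, then turn right 61°, forward 2.6 m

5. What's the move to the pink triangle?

turn left 103°, forward 2.4 m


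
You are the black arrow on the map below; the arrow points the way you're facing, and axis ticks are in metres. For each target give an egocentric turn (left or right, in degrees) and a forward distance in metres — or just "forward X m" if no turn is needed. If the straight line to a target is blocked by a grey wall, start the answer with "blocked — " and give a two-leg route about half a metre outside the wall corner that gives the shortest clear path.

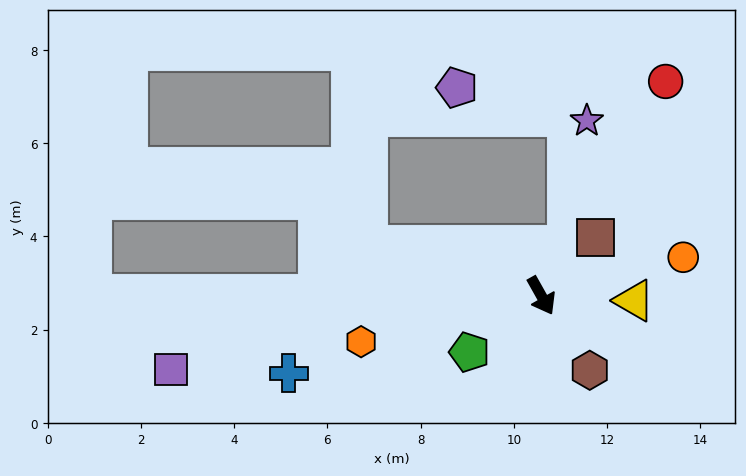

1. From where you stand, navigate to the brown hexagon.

turn left 4°, forward 1.9 m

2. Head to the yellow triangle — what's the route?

turn left 58°, forward 2.0 m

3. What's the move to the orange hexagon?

turn right 105°, forward 4.0 m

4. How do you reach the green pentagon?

turn right 81°, forward 2.0 m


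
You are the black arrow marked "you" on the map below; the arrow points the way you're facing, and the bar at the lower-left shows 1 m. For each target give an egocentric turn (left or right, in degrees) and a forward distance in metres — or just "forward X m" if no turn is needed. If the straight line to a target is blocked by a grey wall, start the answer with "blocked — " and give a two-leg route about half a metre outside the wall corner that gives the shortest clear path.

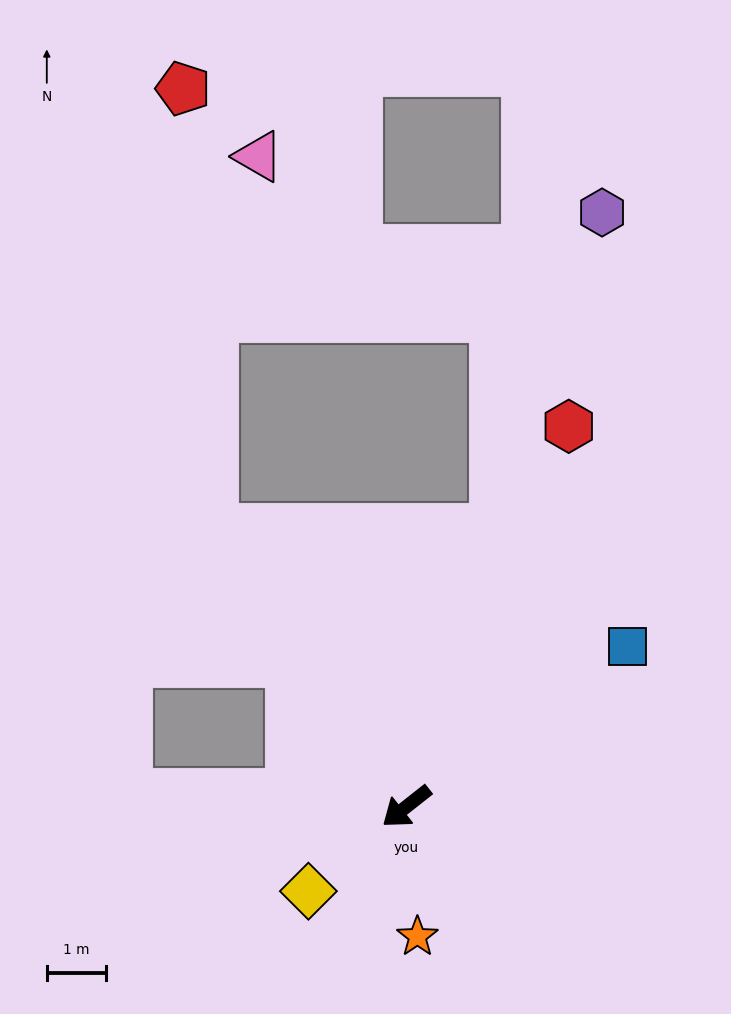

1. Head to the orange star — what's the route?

turn left 57°, forward 2.2 m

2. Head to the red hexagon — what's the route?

turn right 151°, forward 6.9 m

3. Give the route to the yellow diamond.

turn left 2°, forward 2.2 m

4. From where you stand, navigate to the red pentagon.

blocked — turn right 94°, forward 5.7 m, then turn right 30°, forward 7.4 m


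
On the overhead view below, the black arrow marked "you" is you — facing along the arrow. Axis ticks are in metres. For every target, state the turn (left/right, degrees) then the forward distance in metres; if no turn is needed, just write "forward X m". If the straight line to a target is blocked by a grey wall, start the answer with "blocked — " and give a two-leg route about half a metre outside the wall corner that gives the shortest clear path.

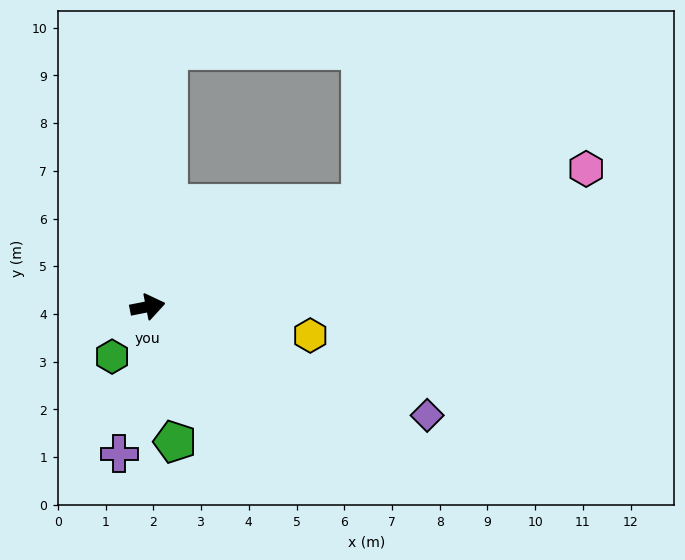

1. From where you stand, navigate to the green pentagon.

turn right 90°, forward 2.9 m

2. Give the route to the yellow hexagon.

turn right 21°, forward 3.5 m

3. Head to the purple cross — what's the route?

turn right 112°, forward 3.1 m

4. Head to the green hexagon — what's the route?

turn right 137°, forward 1.3 m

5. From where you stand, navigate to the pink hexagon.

turn left 6°, forward 9.6 m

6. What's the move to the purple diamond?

turn right 32°, forward 6.3 m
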